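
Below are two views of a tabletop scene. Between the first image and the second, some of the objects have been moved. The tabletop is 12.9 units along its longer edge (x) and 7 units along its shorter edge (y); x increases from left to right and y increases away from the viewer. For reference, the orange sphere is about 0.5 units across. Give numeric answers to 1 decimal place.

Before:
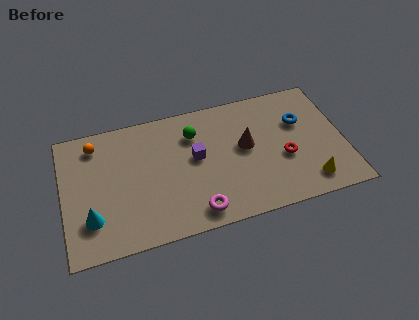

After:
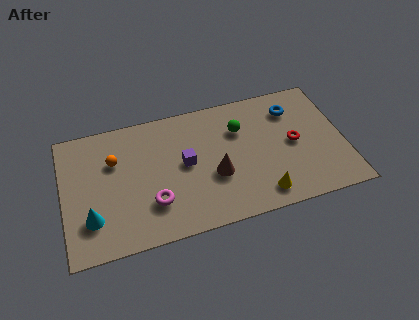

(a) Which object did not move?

the cyan cone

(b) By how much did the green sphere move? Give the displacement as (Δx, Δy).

(2.1, -0.3)

The green sphere started near (6.1, 5.2) and ended near (8.2, 4.9).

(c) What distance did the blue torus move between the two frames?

0.9

The blue torus moved from about (11.0, 4.6) to (10.7, 5.4), a distance of √(0.3² + 0.8²) ≈ 0.9.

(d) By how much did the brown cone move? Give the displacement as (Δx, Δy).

(-1.5, -1.2)

From the two frames, the brown cone sits at roughly (8.4, 3.9) before and (6.9, 2.7) after.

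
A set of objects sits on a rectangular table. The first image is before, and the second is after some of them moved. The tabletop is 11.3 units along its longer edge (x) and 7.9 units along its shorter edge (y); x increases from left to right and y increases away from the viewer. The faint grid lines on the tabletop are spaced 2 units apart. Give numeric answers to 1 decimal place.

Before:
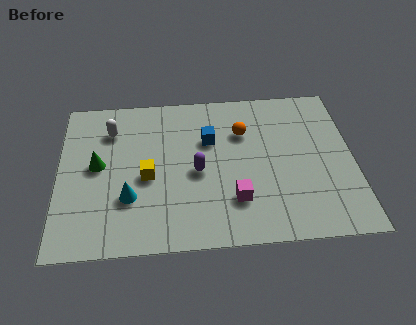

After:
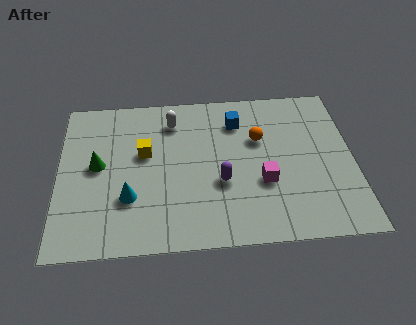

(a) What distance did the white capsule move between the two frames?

2.4

The white capsule moved from about (2.0, 6.0) to (4.4, 6.3), a distance of √(2.4² + 0.3²) ≈ 2.4.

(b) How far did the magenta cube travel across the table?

1.4

The magenta cube was near (6.7, 2.1) before and (7.8, 2.9) after, so it travelled √(1.1² + 0.8²) ≈ 1.4 units.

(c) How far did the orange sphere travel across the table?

0.7

The orange sphere moved from about (7.1, 5.5) to (7.7, 5.1), a distance of √(0.6² + 0.4²) ≈ 0.7.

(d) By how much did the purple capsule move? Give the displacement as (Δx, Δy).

(0.9, -0.6)

The purple capsule started near (5.3, 3.6) and ended near (6.2, 3.0).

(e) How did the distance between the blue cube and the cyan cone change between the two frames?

+1.4

They were about 4.1 units apart before and 5.5 after — 1.4 units further apart.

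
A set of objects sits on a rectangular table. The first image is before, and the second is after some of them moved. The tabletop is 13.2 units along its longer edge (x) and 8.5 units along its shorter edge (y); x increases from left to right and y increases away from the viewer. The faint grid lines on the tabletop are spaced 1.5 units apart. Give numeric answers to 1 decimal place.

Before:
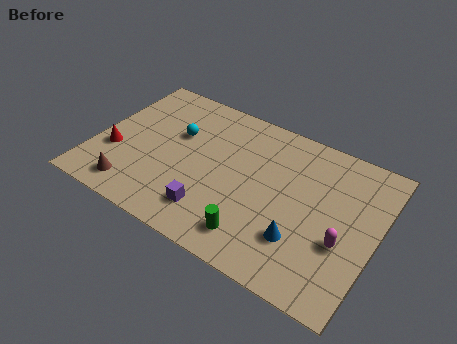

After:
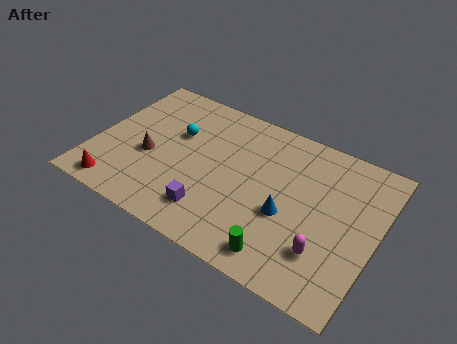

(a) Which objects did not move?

the purple cube and the cyan sphere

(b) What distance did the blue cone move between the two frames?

1.3

The blue cone moved from about (10.0, 2.4) to (9.2, 3.4), a distance of √(0.8² + 1.0²) ≈ 1.3.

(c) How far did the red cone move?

2.1

The red cone was near (1.0, 3.0) before and (1.5, 1.0) after, so it travelled √(0.5² + 2.0²) ≈ 2.1 units.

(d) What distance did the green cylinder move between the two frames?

1.3

The green cylinder moved from about (8.0, 1.5) to (9.3, 1.2), a distance of √(1.3² + 0.3²) ≈ 1.3.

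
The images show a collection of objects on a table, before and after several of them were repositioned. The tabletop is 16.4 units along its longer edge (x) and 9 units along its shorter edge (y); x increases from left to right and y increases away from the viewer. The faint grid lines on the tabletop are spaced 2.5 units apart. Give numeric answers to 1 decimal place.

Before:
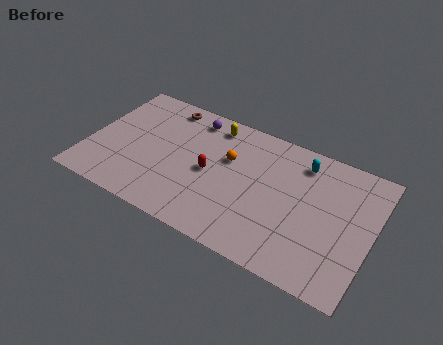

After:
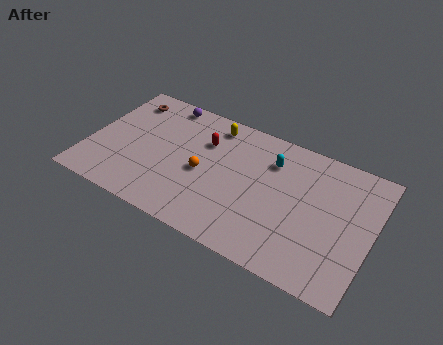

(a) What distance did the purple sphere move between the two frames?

1.8

The purple sphere was near (5.6, 7.7) before and (3.8, 8.1) after, so it travelled √(1.8² + 0.4²) ≈ 1.8 units.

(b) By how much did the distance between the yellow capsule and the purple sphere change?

+1.8

They were about 1.2 units apart before and 3.0 after — 1.8 units further apart.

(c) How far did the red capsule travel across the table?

2.1

The red capsule moved from about (7.1, 4.3) to (6.5, 6.3), a distance of √(0.6² + 2.0²) ≈ 2.1.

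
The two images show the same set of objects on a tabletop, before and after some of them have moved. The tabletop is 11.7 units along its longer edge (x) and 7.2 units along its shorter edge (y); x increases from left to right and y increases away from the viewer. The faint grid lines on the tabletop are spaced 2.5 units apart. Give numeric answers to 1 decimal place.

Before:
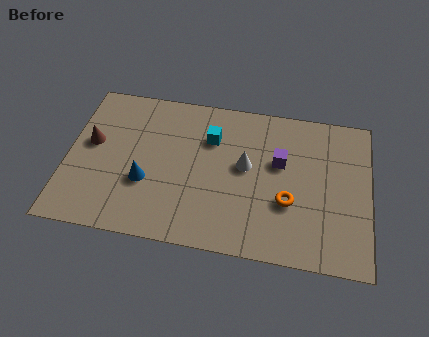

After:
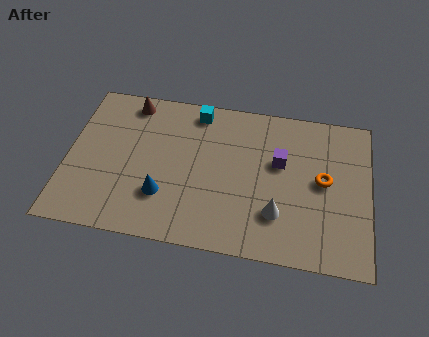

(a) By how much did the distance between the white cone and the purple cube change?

+1.0

They were about 1.4 units apart before and 2.4 after — 1.0 units further apart.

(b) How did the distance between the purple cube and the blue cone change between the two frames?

-0.4

Before: roughly 5.4 units apart; after: 5.0. That's 0.4 units closer together.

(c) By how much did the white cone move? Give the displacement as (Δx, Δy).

(1.3, -2.0)

The white cone was at about (6.9, 4.0) and moved to about (8.2, 2.0).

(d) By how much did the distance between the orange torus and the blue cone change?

+0.8

The distance was about 5.5 in the first image and 6.3 in the second, so they moved 0.8 units further apart.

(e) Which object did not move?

the purple cube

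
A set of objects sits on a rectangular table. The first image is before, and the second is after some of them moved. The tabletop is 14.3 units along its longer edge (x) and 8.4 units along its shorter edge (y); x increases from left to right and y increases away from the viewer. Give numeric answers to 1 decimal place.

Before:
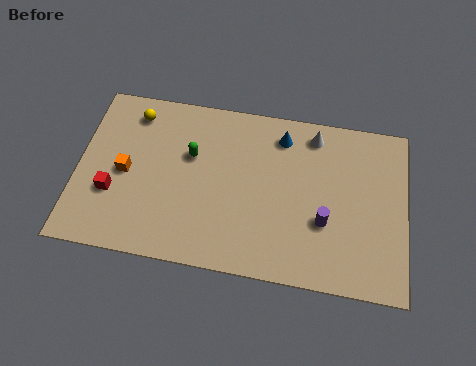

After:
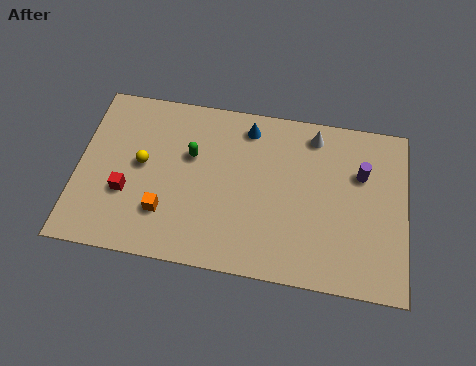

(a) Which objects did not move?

the white cone and the green capsule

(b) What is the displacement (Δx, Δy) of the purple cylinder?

(1.5, 2.6)

The purple cylinder was at about (10.8, 3.0) and moved to about (12.3, 5.6).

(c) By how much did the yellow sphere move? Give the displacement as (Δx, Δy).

(0.5, -2.5)

The yellow sphere started near (2.3, 7.0) and ended near (2.8, 4.5).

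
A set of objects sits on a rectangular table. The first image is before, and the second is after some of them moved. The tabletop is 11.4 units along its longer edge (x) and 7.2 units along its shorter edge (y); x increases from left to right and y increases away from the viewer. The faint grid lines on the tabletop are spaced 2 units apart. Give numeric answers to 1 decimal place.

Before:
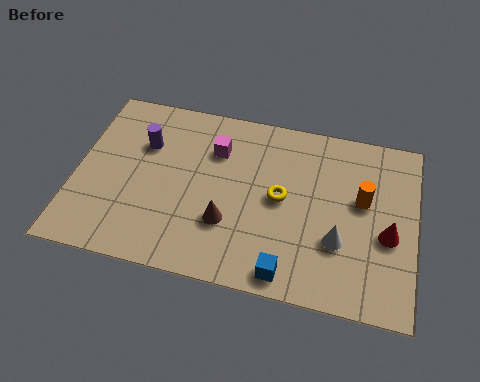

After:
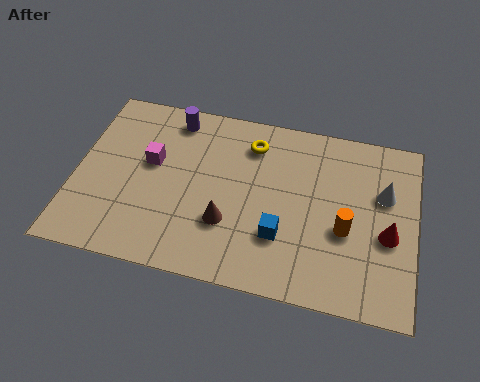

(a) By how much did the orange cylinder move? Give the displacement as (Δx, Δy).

(-0.5, -1.3)

The orange cylinder started near (9.6, 4.2) and ended near (9.1, 2.9).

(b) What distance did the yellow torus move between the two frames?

2.3

From (6.9, 3.7) to (5.8, 5.7), the yellow torus covered √(1.1² + 2.0²) ≈ 2.3 units.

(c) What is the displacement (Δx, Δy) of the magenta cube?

(-2.1, -1.0)

The magenta cube was at about (4.6, 5.2) and moved to about (2.5, 4.2).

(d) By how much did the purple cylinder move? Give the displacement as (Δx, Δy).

(0.9, 1.3)

From the two frames, the purple cylinder sits at roughly (2.2, 4.9) before and (3.1, 6.2) after.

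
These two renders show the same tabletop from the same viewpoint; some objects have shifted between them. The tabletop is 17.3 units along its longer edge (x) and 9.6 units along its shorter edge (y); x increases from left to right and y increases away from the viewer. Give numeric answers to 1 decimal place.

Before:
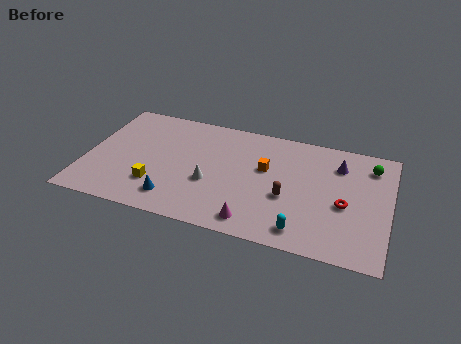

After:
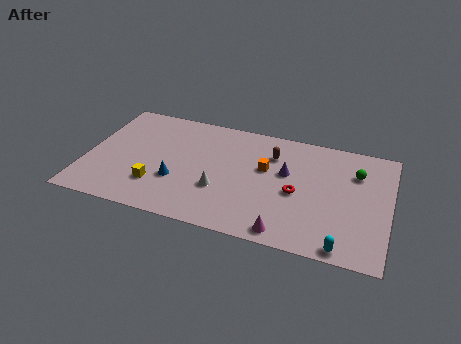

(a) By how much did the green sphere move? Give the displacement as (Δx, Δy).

(-0.8, -0.8)

The green sphere started near (16.1, 7.7) and ended near (15.3, 6.9).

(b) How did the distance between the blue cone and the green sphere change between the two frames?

-1.7

The distance was about 12.3 in the first image and 10.6 in the second, so they moved 1.7 units closer together.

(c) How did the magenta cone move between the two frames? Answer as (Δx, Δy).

(1.8, -0.3)

From the two frames, the magenta cone sits at roughly (9.9, 1.3) before and (11.7, 1.0) after.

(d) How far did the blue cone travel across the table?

1.5

The blue cone was near (5.3, 1.8) before and (5.3, 3.3) after, so it travelled √(0.0² + 1.5²) ≈ 1.5 units.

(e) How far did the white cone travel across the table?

0.7

From (7.2, 3.7) to (7.8, 3.3), the white cone covered √(0.6² + 0.4²) ≈ 0.7 units.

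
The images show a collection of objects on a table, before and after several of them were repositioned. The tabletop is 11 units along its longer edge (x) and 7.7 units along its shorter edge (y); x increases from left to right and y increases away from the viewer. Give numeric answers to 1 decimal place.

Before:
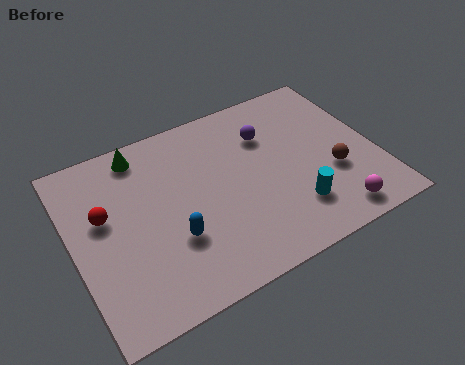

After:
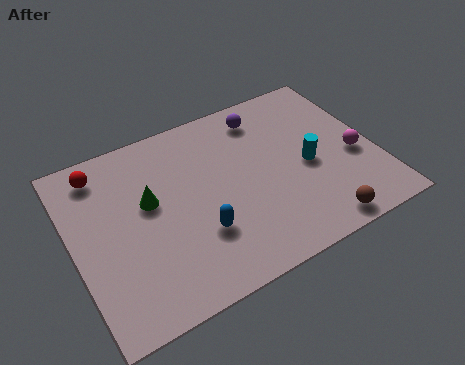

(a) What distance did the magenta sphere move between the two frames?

2.5

From (9.0, 1.0) to (10.2, 3.2), the magenta sphere covered √(1.2² + 2.2²) ≈ 2.5 units.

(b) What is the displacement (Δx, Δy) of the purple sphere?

(0.0, 0.9)

The purple sphere started near (7.3, 5.5) and ended near (7.3, 6.4).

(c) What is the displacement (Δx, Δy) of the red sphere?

(0.1, 1.9)

From the two frames, the red sphere sits at roughly (1.2, 4.6) before and (1.3, 6.5) after.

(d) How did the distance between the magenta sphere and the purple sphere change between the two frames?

-0.5

The distance was about 4.8 in the first image and 4.3 in the second, so they moved 0.5 units closer together.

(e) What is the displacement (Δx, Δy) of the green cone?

(0.0, -2.2)

From the two frames, the green cone sits at roughly (2.8, 6.7) before and (2.8, 4.5) after.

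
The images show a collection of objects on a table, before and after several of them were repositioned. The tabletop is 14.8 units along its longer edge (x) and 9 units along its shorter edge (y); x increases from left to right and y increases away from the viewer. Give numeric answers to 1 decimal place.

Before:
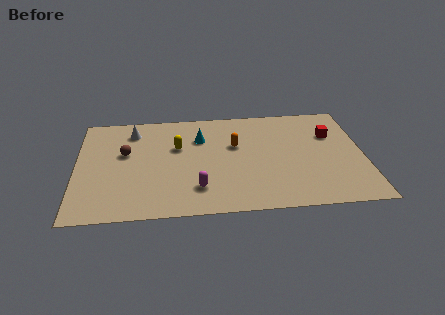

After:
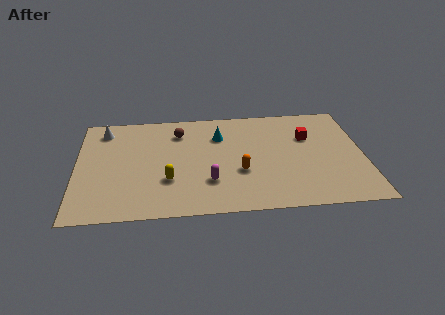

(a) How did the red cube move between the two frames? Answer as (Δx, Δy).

(-1.2, -0.1)

The red cube started near (13.2, 6.1) and ended near (12.0, 6.0).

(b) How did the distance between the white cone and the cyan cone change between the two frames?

+2.5

Before: roughly 3.6 units apart; after: 6.1. That's 2.5 units further apart.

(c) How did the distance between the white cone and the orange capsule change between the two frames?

+2.6

Before: roughly 5.6 units apart; after: 8.2. That's 2.6 units further apart.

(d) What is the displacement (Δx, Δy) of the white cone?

(-1.5, 0.2)

The white cone was at about (2.9, 7.3) and moved to about (1.4, 7.5).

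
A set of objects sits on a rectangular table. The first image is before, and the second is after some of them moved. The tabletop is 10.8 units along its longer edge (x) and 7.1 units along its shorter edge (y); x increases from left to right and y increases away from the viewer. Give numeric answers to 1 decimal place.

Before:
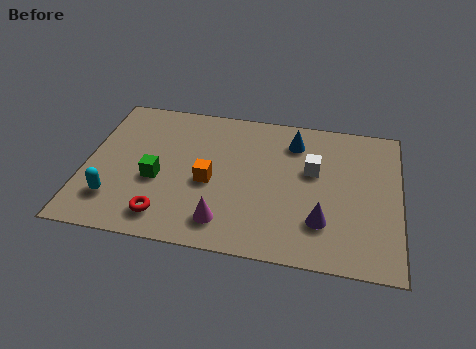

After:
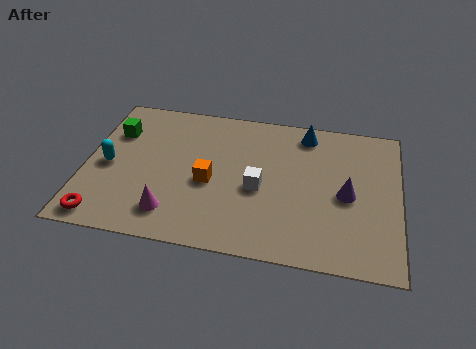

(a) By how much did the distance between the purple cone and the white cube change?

+0.6

They were about 2.4 units apart before and 3.0 after — 0.6 units further apart.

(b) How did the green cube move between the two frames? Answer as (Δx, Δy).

(-1.6, 2.1)

The green cube was at about (2.5, 2.9) and moved to about (0.9, 5.0).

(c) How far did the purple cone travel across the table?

1.6

The purple cone was near (8.2, 1.9) before and (9.0, 3.3) after, so it travelled √(0.8² + 1.4²) ≈ 1.6 units.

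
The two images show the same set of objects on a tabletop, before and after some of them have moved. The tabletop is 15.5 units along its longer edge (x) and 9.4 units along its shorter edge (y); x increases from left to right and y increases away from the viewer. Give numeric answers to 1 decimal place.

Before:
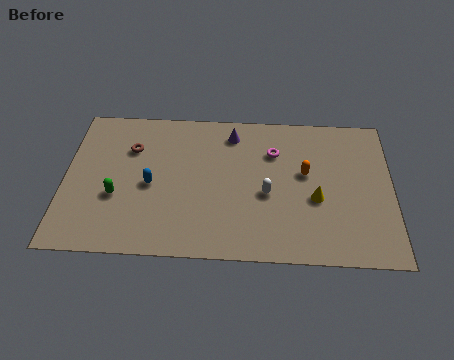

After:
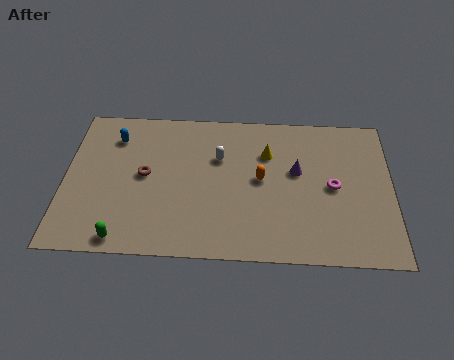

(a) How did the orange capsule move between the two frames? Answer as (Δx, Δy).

(-2.1, -0.5)

From the two frames, the orange capsule sits at roughly (11.4, 5.4) before and (9.3, 4.9) after.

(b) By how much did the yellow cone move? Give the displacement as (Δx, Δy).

(-2.3, 2.8)

The yellow cone was at about (11.9, 3.8) and moved to about (9.6, 6.6).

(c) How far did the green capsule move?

2.6

From (2.5, 3.5) to (2.9, 0.9), the green capsule covered √(0.4² + 2.6²) ≈ 2.6 units.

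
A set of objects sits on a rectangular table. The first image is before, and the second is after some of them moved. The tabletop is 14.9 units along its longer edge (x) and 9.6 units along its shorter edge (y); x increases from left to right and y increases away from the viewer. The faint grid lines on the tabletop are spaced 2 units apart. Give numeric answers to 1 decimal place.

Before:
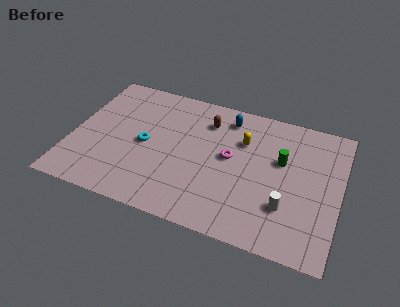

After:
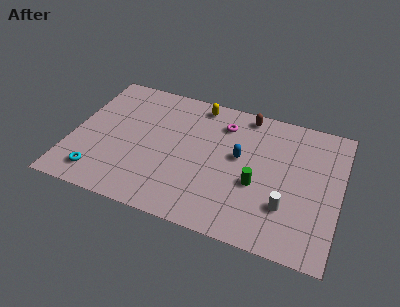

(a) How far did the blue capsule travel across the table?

2.8

The blue capsule was near (8.4, 8.0) before and (9.3, 5.4) after, so it travelled √(0.9² + 2.6²) ≈ 2.8 units.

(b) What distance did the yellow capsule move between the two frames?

3.3

From (9.4, 6.6) to (6.7, 8.5), the yellow capsule covered √(2.7² + 1.9²) ≈ 3.3 units.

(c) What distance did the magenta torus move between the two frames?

2.4

The magenta torus was near (8.8, 5.2) before and (8.2, 7.5) after, so it travelled √(0.6² + 2.3²) ≈ 2.4 units.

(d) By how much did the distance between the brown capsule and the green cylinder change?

+0.3

The distance was about 4.6 in the first image and 4.9 in the second, so they moved 0.3 units further apart.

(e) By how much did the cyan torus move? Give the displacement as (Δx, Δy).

(-2.3, -3.0)

The cyan torus was at about (4.1, 4.6) and moved to about (1.8, 1.6).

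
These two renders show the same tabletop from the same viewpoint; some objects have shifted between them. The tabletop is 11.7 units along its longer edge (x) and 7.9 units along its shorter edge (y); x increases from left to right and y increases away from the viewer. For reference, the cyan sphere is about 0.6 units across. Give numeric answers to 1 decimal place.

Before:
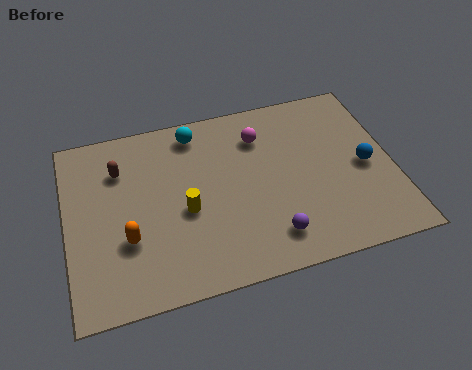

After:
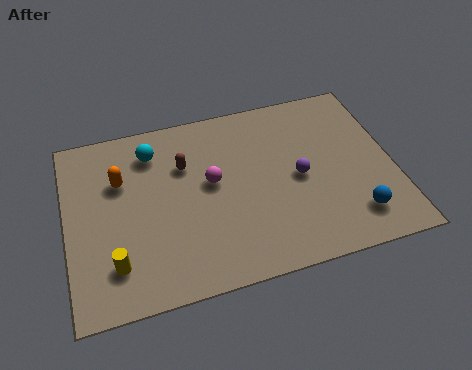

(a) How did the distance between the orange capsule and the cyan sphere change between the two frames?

-3.3

They were about 4.9 units apart before and 1.6 after — 3.3 units closer together.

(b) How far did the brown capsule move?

2.3

From (2.0, 5.8) to (4.3, 5.4), the brown capsule covered √(2.3² + 0.4²) ≈ 2.3 units.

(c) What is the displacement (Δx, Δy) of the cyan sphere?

(-1.6, -0.5)

The cyan sphere started near (4.8, 6.8) and ended near (3.2, 6.3).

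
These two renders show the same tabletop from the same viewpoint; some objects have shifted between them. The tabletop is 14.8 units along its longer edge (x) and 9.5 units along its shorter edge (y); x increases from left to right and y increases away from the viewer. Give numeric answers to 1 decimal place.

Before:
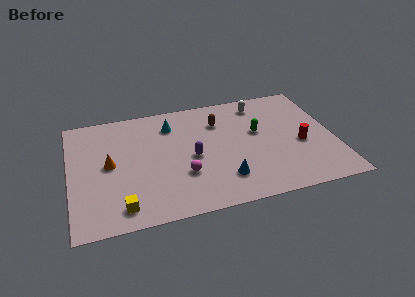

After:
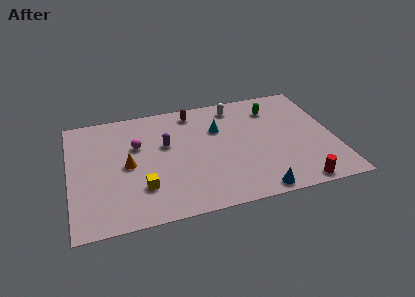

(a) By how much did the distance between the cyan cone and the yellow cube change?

-0.9

Before: roughly 6.8 units apart; after: 5.9. That's 0.9 units closer together.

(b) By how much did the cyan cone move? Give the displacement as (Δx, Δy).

(2.6, -1.0)

From the two frames, the cyan cone sits at roughly (5.8, 7.4) before and (8.4, 6.4) after.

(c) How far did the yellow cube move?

1.7

The yellow cube was near (2.7, 1.4) before and (3.9, 2.6) after, so it travelled √(1.2² + 1.2²) ≈ 1.7 units.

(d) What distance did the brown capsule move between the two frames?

1.8

The brown capsule moved from about (8.5, 7.0) to (7.1, 8.2), a distance of √(1.4² + 1.2²) ≈ 1.8.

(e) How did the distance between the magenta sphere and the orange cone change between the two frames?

-2.8

The distance was about 4.4 in the first image and 1.6 in the second, so they moved 2.8 units closer together.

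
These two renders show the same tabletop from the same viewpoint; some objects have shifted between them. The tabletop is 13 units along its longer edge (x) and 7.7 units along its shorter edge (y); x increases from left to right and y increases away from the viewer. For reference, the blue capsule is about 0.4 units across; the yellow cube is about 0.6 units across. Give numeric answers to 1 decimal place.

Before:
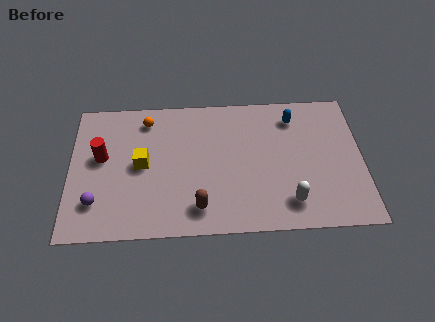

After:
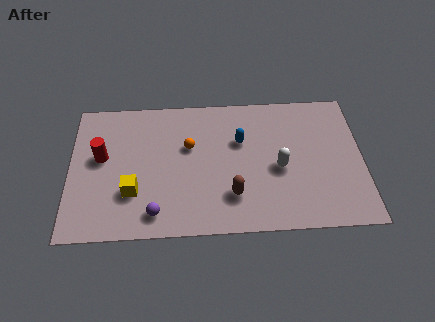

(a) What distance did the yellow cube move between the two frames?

1.6

The yellow cube moved from about (3.2, 3.9) to (2.8, 2.4), a distance of √(0.4² + 1.5²) ≈ 1.6.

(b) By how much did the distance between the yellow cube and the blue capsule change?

-1.7

Before: roughly 7.2 units apart; after: 5.5. That's 1.7 units closer together.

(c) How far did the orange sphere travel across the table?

2.5

The orange sphere was near (3.4, 6.4) before and (5.3, 4.8) after, so it travelled √(1.9² + 1.6²) ≈ 2.5 units.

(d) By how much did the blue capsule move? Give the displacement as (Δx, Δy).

(-2.4, -1.2)

The blue capsule was at about (10.0, 6.2) and moved to about (7.6, 5.0).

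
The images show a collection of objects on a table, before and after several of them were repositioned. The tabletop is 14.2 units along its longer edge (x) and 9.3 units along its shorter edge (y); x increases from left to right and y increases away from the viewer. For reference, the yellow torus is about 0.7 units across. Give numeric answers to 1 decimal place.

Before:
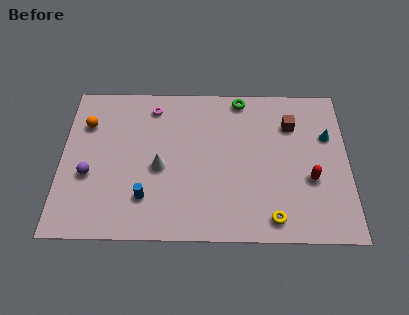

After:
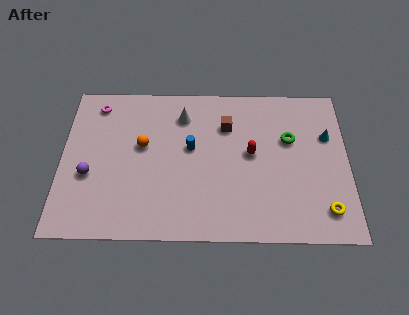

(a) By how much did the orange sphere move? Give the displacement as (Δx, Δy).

(2.8, -1.3)

From the two frames, the orange sphere sits at roughly (1.2, 6.7) before and (4.0, 5.4) after.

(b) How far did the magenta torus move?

2.8

From (4.5, 7.8) to (1.7, 7.9), the magenta torus covered √(2.8² + 0.1²) ≈ 2.8 units.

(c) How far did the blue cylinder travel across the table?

3.7

The blue cylinder moved from about (4.2, 2.3) to (6.4, 5.3), a distance of √(2.2² + 3.0²) ≈ 3.7.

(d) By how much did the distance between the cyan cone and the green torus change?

-3.0

Before: roughly 4.9 units apart; after: 1.9. That's 3.0 units closer together.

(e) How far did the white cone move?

3.4

The white cone was near (4.9, 4.1) before and (6.0, 7.3) after, so it travelled √(1.1² + 3.2²) ≈ 3.4 units.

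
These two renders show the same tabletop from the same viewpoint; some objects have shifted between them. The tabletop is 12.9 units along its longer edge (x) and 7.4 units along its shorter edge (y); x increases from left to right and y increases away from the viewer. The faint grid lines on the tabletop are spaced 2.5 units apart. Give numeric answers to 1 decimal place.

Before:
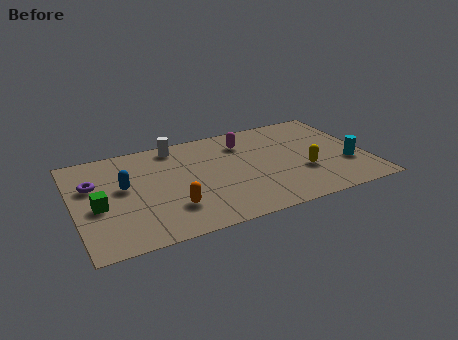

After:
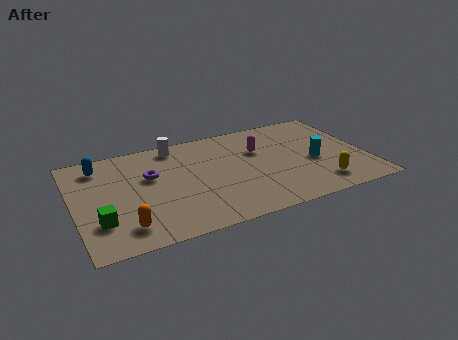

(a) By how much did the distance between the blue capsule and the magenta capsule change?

+1.4

They were about 5.7 units apart before and 7.1 after — 1.4 units further apart.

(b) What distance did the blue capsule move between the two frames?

2.1

From (2.2, 4.2) to (1.3, 6.1), the blue capsule covered √(0.9² + 1.9²) ≈ 2.1 units.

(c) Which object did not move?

the white cylinder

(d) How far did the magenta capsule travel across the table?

1.0

From (7.7, 5.7) to (8.3, 4.9), the magenta capsule covered √(0.6² + 0.8²) ≈ 1.0 units.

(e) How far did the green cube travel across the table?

1.1

From (1.0, 3.2) to (1.0, 2.1), the green cube covered √(0.0² + 1.1²) ≈ 1.1 units.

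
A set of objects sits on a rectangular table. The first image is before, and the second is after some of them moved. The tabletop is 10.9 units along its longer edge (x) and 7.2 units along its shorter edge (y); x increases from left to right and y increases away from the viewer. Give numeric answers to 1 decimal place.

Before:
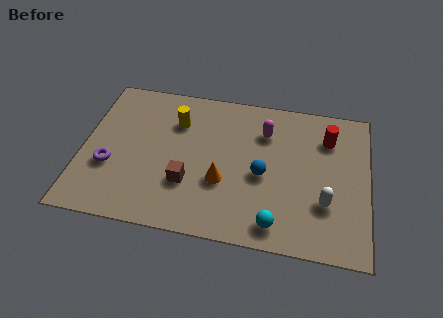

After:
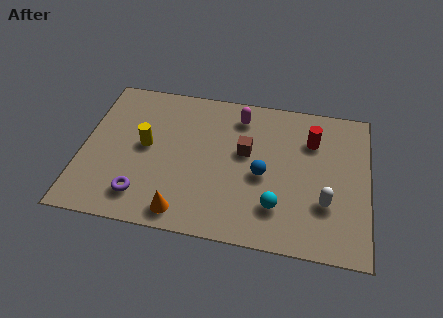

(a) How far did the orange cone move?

2.2

The orange cone moved from about (5.4, 2.6) to (4.0, 0.9), a distance of √(1.4² + 1.7²) ≈ 2.2.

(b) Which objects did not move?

the white capsule and the blue sphere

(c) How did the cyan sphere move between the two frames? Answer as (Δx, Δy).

(0.0, 0.8)

From the two frames, the cyan sphere sits at roughly (7.5, 1.0) before and (7.5, 1.8) after.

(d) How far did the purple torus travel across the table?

1.8

The purple torus moved from about (1.1, 2.6) to (2.4, 1.4), a distance of √(1.3² + 1.2²) ≈ 1.8.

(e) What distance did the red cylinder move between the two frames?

0.6

The red cylinder was near (9.3, 5.4) before and (8.7, 5.2) after, so it travelled √(0.6² + 0.2²) ≈ 0.6 units.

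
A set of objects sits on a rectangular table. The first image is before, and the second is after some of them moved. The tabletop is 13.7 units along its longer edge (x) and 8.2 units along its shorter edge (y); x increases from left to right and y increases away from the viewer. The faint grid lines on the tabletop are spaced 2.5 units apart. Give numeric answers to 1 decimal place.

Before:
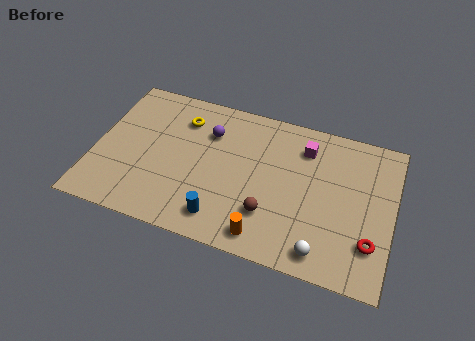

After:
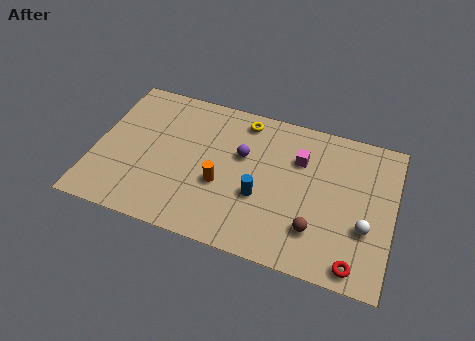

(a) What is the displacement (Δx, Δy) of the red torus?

(-0.6, -1.3)

The red torus was at about (12.8, 2.2) and moved to about (12.2, 0.9).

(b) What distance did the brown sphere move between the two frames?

2.1

From (8.2, 2.3) to (10.3, 2.1), the brown sphere covered √(2.1² + 0.2²) ≈ 2.1 units.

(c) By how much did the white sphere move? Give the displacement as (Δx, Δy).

(1.8, 1.8)

From the two frames, the white sphere sits at roughly (10.7, 1.1) before and (12.5, 2.9) after.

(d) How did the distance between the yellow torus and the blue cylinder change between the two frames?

-1.3

They were about 5.4 units apart before and 4.1 after — 1.3 units closer together.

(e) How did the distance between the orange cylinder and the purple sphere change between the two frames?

-3.6

The distance was about 5.7 in the first image and 2.1 in the second, so they moved 3.6 units closer together.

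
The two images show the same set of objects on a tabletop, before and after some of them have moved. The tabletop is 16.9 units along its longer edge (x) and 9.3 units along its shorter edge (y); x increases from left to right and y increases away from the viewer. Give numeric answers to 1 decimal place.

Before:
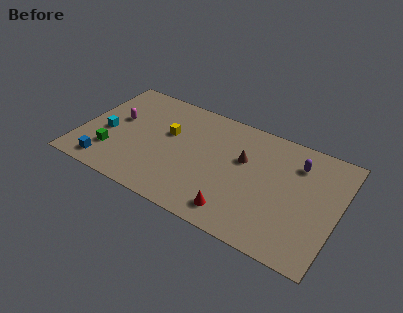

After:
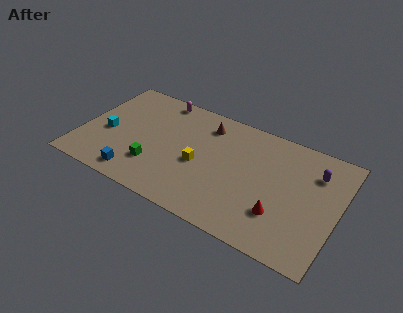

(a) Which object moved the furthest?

the magenta capsule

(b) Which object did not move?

the cyan cube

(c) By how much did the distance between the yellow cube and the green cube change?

-1.4

The distance was about 4.6 in the first image and 3.2 in the second, so they moved 1.4 units closer together.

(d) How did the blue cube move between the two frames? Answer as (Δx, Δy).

(2.0, 0.0)

The blue cube started near (2.1, 1.3) and ended near (4.1, 1.3).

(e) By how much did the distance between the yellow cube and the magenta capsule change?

+2.0

They were about 3.4 units apart before and 5.4 after — 2.0 units further apart.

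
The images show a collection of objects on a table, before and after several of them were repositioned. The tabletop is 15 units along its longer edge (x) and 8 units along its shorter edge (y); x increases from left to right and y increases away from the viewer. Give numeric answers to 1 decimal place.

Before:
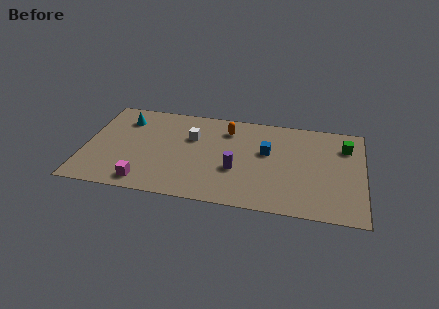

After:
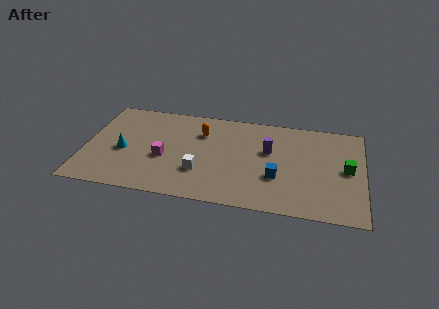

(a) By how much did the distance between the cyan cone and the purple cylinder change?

+0.9

Before: roughly 7.0 units apart; after: 7.9. That's 0.9 units further apart.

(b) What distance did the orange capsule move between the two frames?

1.5

The orange capsule was near (7.6, 6.3) before and (6.2, 5.8) after, so it travelled √(1.4² + 0.5²) ≈ 1.5 units.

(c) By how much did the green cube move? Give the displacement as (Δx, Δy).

(0.1, -1.9)

From the two frames, the green cube sits at roughly (14.0, 6.0) before and (14.1, 4.1) after.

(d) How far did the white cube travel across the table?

2.9

The white cube moved from about (5.7, 5.3) to (6.3, 2.5), a distance of √(0.6² + 2.8²) ≈ 2.9.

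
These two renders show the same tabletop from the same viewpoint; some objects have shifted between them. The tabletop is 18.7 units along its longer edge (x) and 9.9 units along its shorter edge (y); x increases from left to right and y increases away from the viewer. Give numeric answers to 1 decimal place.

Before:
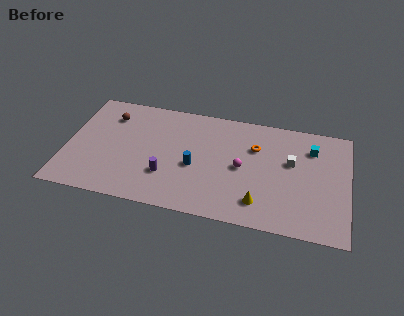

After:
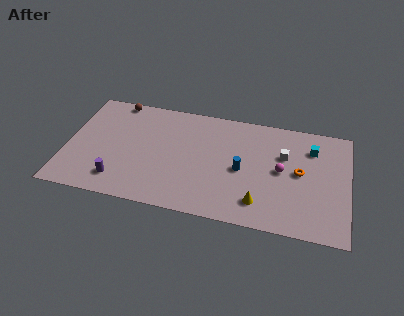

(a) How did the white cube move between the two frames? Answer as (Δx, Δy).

(-0.5, 0.5)

From the two frames, the white cube sits at roughly (14.9, 6.0) before and (14.4, 6.5) after.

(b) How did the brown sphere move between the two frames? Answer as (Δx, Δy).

(0.3, 1.5)

The brown sphere was at about (2.7, 7.6) and moved to about (3.0, 9.1).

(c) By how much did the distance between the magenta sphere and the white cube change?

-2.0

Before: roughly 3.4 units apart; after: 1.4. That's 2.0 units closer together.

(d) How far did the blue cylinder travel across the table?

3.1

The blue cylinder moved from about (8.6, 4.2) to (11.7, 4.6), a distance of √(3.1² + 0.4²) ≈ 3.1.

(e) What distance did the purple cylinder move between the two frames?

3.3

The purple cylinder moved from about (6.8, 3.0) to (3.7, 1.9), a distance of √(3.1² + 1.1²) ≈ 3.3.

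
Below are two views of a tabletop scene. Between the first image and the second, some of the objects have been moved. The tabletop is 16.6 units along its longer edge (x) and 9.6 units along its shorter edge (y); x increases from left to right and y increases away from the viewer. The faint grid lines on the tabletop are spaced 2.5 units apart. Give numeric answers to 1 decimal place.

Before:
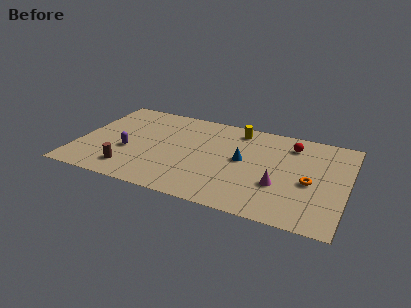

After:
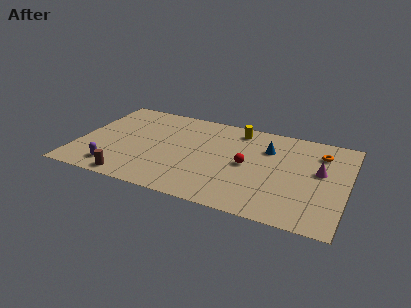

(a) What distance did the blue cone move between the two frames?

2.2

The blue cone was near (10.2, 5.1) before and (11.6, 6.8) after, so it travelled √(1.4² + 1.7²) ≈ 2.2 units.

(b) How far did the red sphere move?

3.9

From (13.0, 7.7) to (10.5, 4.7), the red sphere covered √(2.5² + 3.0²) ≈ 3.9 units.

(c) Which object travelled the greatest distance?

the red sphere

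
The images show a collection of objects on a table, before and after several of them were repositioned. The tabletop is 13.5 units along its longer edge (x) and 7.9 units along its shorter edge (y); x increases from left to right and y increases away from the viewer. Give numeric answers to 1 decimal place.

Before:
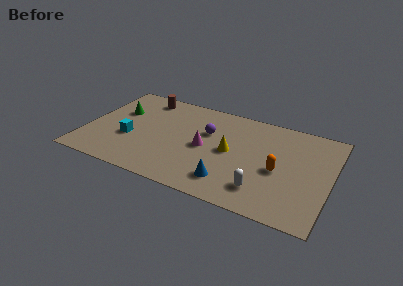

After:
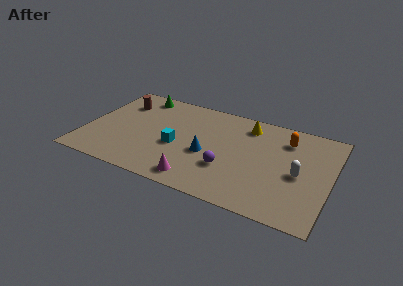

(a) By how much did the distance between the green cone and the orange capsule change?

-0.8

Before: roughly 9.2 units apart; after: 8.4. That's 0.8 units closer together.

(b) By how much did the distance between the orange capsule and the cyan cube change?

-1.8

They were about 8.2 units apart before and 6.4 after — 1.8 units closer together.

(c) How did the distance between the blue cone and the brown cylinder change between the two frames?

-1.7

Before: roughly 7.5 units apart; after: 5.8. That's 1.7 units closer together.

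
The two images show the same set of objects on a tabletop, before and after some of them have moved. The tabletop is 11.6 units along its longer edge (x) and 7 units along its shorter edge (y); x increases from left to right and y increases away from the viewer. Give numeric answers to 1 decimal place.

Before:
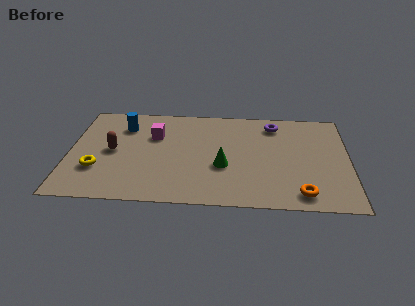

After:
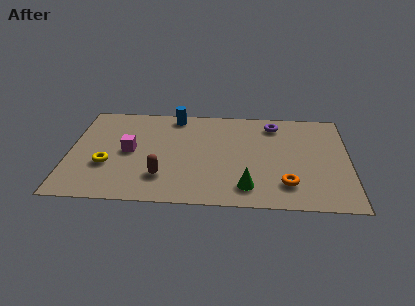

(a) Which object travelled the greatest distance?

the brown capsule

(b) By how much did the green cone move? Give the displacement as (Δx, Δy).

(1.0, -1.4)

The green cone started near (6.4, 2.7) and ended near (7.4, 1.3).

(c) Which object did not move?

the purple torus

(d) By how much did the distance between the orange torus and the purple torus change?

-0.7

Before: roughly 4.9 units apart; after: 4.2. That's 0.7 units closer together.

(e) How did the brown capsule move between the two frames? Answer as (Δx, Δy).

(2.1, -1.7)

The brown capsule was at about (1.8, 3.5) and moved to about (3.9, 1.8).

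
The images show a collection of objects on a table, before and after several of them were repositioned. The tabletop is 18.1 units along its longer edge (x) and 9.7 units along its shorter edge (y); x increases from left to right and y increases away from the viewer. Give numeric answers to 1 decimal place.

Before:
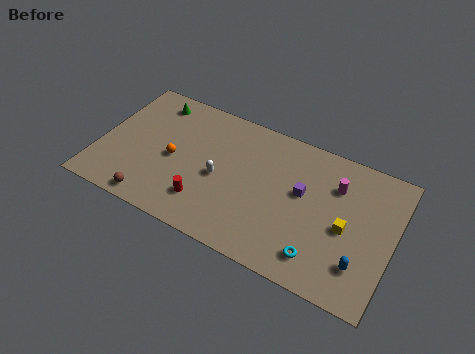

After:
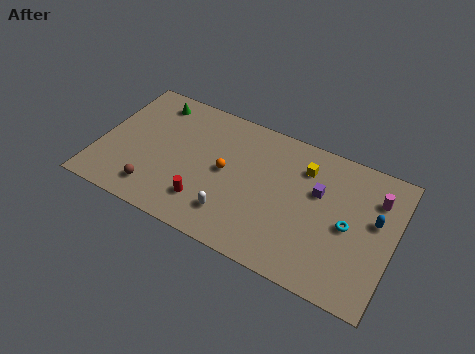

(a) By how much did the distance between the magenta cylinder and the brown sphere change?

+1.9

The distance was about 12.2 in the first image and 14.1 in the second, so they moved 1.9 units further apart.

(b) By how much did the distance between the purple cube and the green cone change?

+0.8

They were about 10.0 units apart before and 10.8 after — 0.8 units further apart.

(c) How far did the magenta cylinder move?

2.4

The magenta cylinder moved from about (14.4, 7.0) to (16.8, 7.2), a distance of √(2.4² + 0.2²) ≈ 2.4.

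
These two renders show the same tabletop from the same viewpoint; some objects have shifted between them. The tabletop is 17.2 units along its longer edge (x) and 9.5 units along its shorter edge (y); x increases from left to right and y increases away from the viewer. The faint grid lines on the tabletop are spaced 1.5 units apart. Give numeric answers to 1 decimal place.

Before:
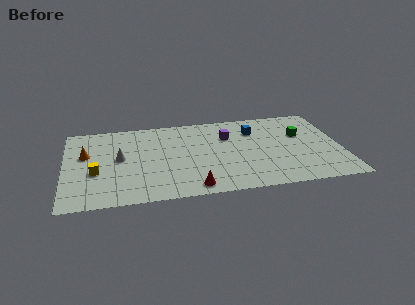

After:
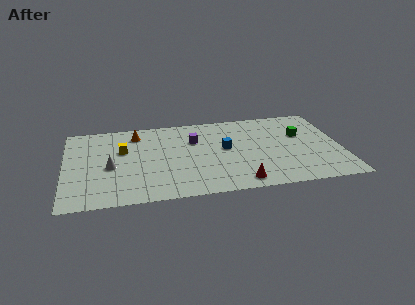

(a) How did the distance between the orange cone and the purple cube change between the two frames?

-5.1

Before: roughly 8.9 units apart; after: 3.8. That's 5.1 units closer together.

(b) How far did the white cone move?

1.1

The white cone was near (3.4, 5.1) before and (2.8, 4.2) after, so it travelled √(0.6² + 0.9²) ≈ 1.1 units.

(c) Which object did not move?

the green cube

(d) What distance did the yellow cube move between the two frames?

2.9

The yellow cube was near (1.9, 3.7) before and (3.6, 6.0) after, so it travelled √(1.7² + 2.3²) ≈ 2.9 units.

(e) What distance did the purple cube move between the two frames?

2.1

The purple cube moved from about (10.2, 6.6) to (8.1, 6.5), a distance of √(2.1² + 0.1²) ≈ 2.1.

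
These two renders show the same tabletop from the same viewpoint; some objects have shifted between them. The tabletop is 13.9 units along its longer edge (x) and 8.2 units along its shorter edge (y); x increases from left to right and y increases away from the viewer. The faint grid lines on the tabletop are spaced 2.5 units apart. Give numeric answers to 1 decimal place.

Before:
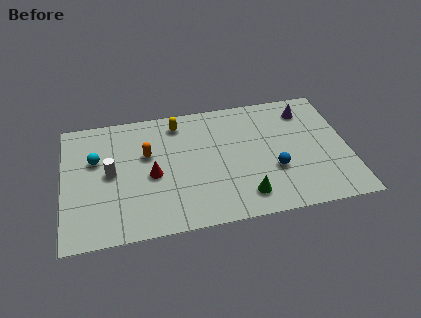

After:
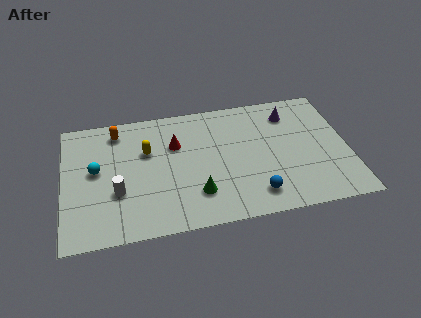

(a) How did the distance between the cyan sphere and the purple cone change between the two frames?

-0.7

They were about 10.5 units apart before and 9.8 after — 0.7 units closer together.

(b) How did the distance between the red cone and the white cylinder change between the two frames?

+1.8

They were about 2.1 units apart before and 3.9 after — 1.8 units further apart.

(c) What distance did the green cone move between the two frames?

2.4

From (8.7, 1.5) to (6.4, 2.1), the green cone covered √(2.3² + 0.6²) ≈ 2.4 units.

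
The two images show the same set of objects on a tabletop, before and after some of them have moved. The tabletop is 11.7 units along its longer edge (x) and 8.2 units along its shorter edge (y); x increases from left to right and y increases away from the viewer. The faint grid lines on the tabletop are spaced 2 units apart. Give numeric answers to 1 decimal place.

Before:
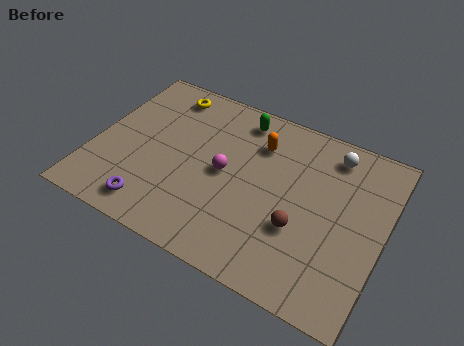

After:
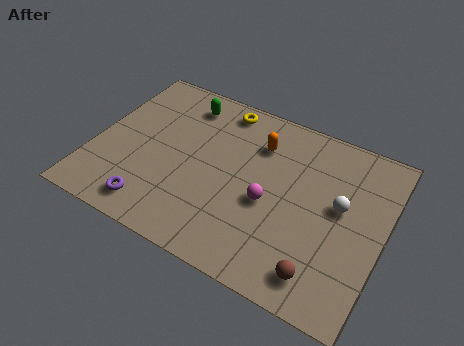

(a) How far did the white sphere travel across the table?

2.4

From (9.3, 6.9) to (9.9, 4.6), the white sphere covered √(0.6² + 2.3²) ≈ 2.4 units.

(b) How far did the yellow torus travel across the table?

2.3

From (2.4, 7.0) to (4.7, 7.2), the yellow torus covered √(2.3² + 0.2²) ≈ 2.3 units.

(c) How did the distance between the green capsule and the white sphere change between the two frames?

+3.3

Before: roughly 3.8 units apart; after: 7.1. That's 3.3 units further apart.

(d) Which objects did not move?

the purple torus and the orange capsule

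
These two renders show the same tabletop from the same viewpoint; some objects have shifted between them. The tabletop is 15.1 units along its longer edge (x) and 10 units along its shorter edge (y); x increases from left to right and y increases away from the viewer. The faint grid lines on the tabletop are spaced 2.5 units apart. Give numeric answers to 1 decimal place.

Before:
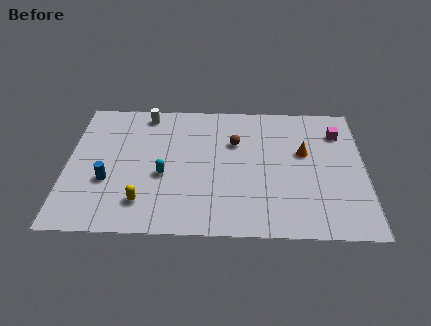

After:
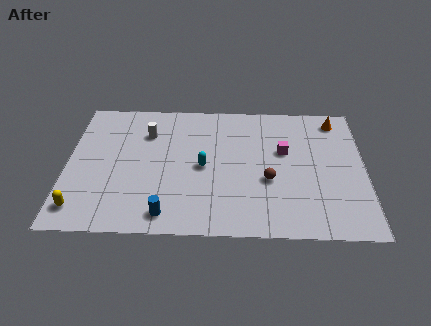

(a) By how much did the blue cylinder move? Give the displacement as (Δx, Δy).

(3.0, -2.3)

The blue cylinder was at about (2.1, 3.6) and moved to about (5.1, 1.3).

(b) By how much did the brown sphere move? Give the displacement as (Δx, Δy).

(1.7, -2.8)

The brown sphere was at about (8.5, 6.7) and moved to about (10.2, 3.9).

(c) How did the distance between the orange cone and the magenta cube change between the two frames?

+1.3

The distance was about 2.4 in the first image and 3.7 in the second, so they moved 1.3 units further apart.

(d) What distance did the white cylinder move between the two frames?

1.5

The white cylinder was near (3.9, 8.8) before and (4.0, 7.3) after, so it travelled √(0.1² + 1.5²) ≈ 1.5 units.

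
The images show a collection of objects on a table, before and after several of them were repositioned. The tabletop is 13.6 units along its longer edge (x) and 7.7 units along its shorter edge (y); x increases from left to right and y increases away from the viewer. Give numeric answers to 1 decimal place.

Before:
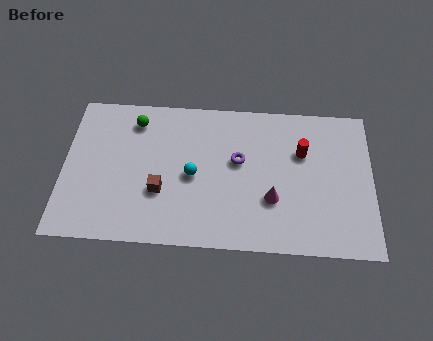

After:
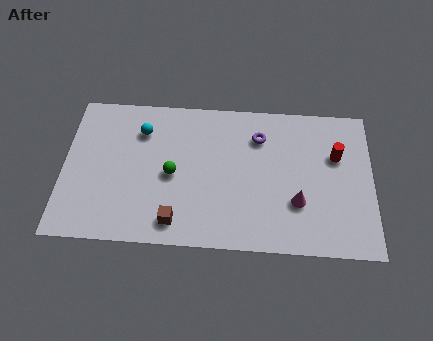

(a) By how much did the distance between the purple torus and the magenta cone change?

+1.3

Before: roughly 2.4 units apart; after: 3.7. That's 1.3 units further apart.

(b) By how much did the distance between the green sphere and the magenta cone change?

-1.5

Before: roughly 7.1 units apart; after: 5.6. That's 1.5 units closer together.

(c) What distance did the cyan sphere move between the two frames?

3.2

From (5.7, 3.6) to (3.4, 5.8), the cyan sphere covered √(2.3² + 2.2²) ≈ 3.2 units.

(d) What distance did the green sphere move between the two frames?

3.2

The green sphere was near (3.1, 6.3) before and (4.8, 3.6) after, so it travelled √(1.7² + 2.7²) ≈ 3.2 units.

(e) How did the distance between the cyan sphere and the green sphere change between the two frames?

-1.1

The distance was about 3.7 in the first image and 2.6 in the second, so they moved 1.1 units closer together.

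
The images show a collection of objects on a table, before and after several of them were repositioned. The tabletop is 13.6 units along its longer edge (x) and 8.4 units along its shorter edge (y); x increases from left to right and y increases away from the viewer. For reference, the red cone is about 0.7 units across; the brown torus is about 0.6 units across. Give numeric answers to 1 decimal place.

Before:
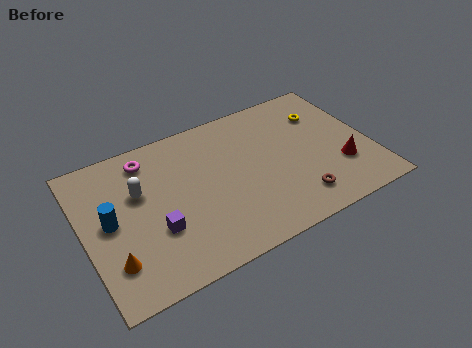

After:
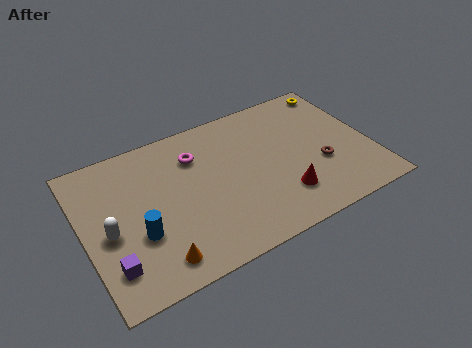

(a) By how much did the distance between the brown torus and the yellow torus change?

-0.3

The distance was about 4.9 in the first image and 4.6 in the second, so they moved 0.3 units closer together.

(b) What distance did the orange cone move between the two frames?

2.1

The orange cone was near (1.1, 2.1) before and (3.0, 1.3) after, so it travelled √(1.9² + 0.8²) ≈ 2.1 units.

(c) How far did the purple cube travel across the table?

2.4

From (3.2, 2.9) to (1.0, 1.9), the purple cube covered √(2.2² + 1.0²) ≈ 2.4 units.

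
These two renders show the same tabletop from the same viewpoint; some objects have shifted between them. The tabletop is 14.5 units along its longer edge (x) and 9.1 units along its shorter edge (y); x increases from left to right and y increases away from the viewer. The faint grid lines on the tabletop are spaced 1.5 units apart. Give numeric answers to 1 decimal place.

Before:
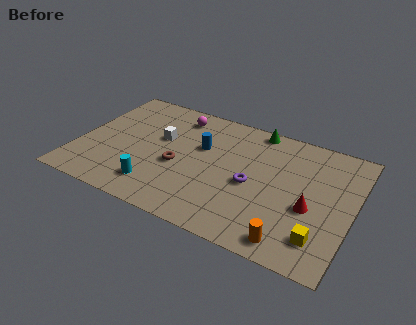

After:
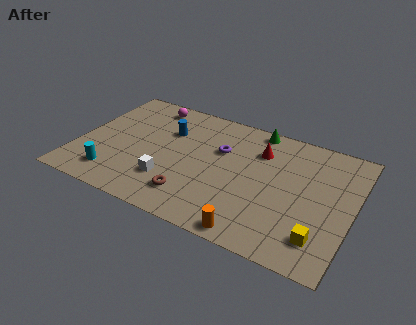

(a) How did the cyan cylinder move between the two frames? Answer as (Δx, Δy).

(-2.3, -0.1)

The cyan cylinder was at about (4.5, 1.8) and moved to about (2.2, 1.7).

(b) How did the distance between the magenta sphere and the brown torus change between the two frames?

+3.0

Before: roughly 3.8 units apart; after: 6.8. That's 3.0 units further apart.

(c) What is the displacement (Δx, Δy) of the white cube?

(0.9, -3.0)

From the two frames, the white cube sits at roughly (4.2, 5.5) before and (5.1, 2.5) after.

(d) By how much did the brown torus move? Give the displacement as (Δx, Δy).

(1.0, -1.9)

From the two frames, the brown torus sits at roughly (5.4, 3.8) before and (6.4, 1.9) after.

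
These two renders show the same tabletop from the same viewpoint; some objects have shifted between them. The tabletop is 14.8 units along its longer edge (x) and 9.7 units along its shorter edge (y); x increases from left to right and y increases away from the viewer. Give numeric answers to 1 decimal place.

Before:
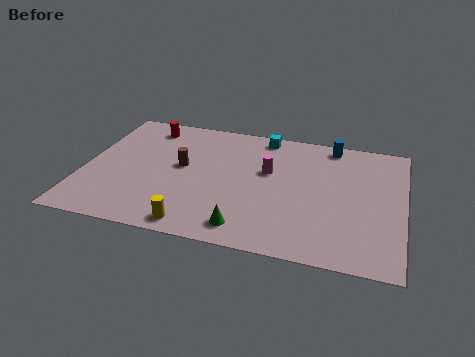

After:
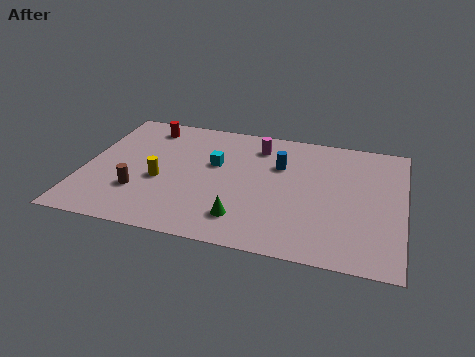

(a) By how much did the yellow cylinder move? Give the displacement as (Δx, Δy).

(-1.9, 3.0)

The yellow cylinder was at about (5.5, 1.0) and moved to about (3.6, 4.0).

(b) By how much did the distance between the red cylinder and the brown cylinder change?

+1.8

Before: roughly 3.5 units apart; after: 5.3. That's 1.8 units further apart.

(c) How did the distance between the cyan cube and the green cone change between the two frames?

-3.1

Before: roughly 7.3 units apart; after: 4.2. That's 3.1 units closer together.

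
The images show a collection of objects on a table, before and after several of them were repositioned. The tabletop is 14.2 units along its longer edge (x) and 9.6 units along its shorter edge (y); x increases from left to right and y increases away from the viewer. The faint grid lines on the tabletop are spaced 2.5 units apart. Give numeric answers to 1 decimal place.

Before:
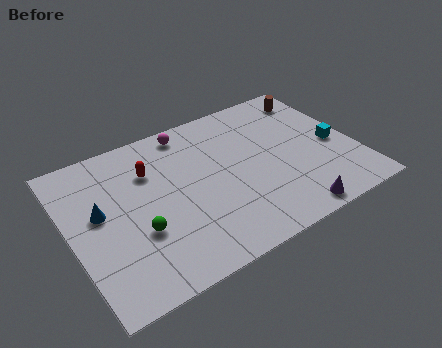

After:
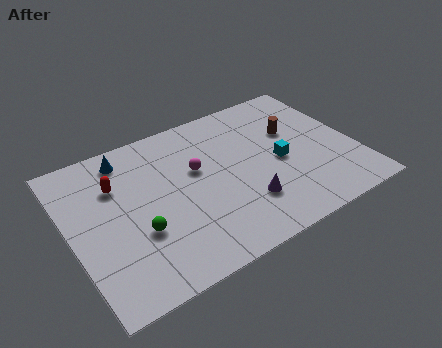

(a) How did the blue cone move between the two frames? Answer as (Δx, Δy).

(1.7, 2.8)

The blue cone started near (1.5, 5.4) and ended near (3.2, 8.2).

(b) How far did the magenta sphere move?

2.7

The magenta sphere was near (6.4, 8.5) before and (6.4, 5.8) after, so it travelled √(0.0² + 2.7²) ≈ 2.7 units.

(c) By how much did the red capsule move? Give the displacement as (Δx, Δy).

(-1.7, -0.1)

From the two frames, the red capsule sits at roughly (4.2, 6.8) before and (2.5, 6.7) after.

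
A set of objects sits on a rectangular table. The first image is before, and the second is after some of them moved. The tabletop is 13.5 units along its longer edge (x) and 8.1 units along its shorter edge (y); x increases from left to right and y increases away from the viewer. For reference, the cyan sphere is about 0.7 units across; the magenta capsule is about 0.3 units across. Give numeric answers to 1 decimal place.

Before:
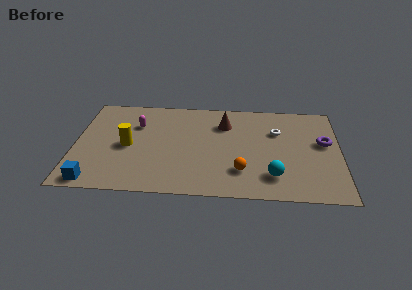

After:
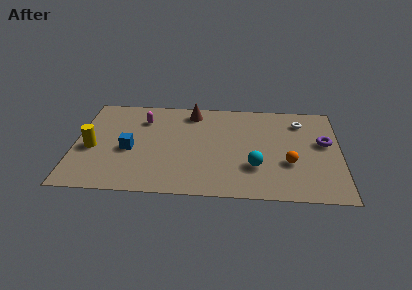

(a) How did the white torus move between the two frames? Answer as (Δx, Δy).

(1.2, 0.9)

From the two frames, the white torus sits at roughly (10.3, 5.5) before and (11.5, 6.4) after.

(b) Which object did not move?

the purple torus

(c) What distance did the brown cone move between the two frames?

1.9

The brown cone moved from about (7.6, 6.0) to (5.9, 6.9), a distance of √(1.7² + 0.9²) ≈ 1.9.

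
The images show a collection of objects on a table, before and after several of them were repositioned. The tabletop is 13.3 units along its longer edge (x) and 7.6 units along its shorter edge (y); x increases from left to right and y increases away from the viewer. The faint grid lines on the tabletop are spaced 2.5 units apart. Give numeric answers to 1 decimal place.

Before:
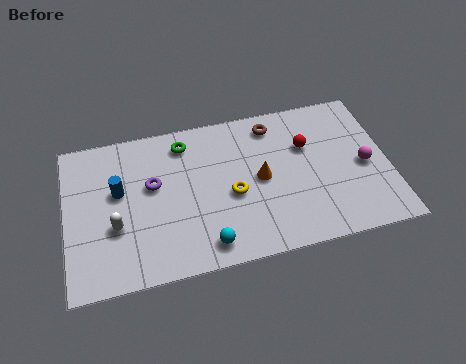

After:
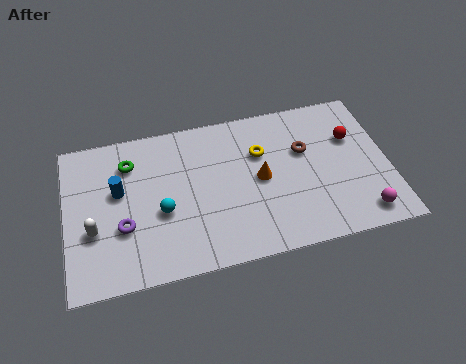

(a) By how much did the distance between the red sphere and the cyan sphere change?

+2.3

The distance was about 5.9 in the first image and 8.2 in the second, so they moved 2.3 units further apart.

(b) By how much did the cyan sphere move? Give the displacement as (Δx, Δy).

(-1.7, 2.0)

The cyan sphere was at about (5.6, 1.1) and moved to about (3.9, 3.1).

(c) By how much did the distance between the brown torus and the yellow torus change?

-1.8

The distance was about 3.6 in the first image and 1.8 in the second, so they moved 1.8 units closer together.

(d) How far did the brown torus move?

2.0

The brown torus was near (8.7, 6.4) before and (9.9, 4.8) after, so it travelled √(1.2² + 1.6²) ≈ 2.0 units.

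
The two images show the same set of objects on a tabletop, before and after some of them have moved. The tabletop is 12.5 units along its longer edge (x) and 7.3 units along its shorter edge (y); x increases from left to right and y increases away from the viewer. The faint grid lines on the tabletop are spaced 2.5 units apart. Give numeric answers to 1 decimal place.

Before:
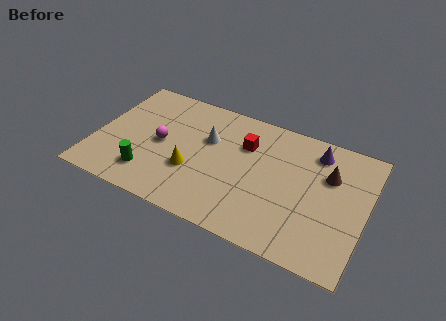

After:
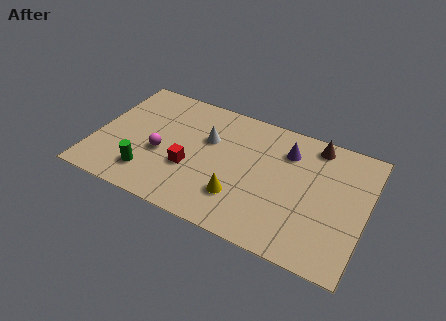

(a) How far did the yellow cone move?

2.4

The yellow cone moved from about (4.6, 2.6) to (6.9, 2.0), a distance of √(2.3² + 0.6²) ≈ 2.4.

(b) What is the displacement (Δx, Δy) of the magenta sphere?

(0.1, -0.6)

The magenta sphere was at about (3.0, 3.6) and moved to about (3.1, 3.0).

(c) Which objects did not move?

the green cylinder and the white cone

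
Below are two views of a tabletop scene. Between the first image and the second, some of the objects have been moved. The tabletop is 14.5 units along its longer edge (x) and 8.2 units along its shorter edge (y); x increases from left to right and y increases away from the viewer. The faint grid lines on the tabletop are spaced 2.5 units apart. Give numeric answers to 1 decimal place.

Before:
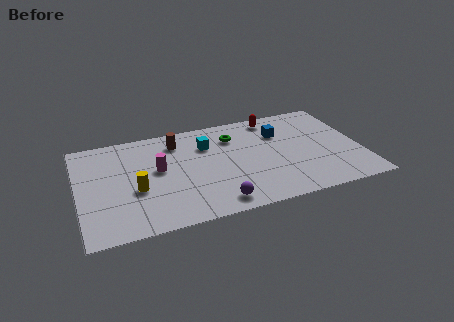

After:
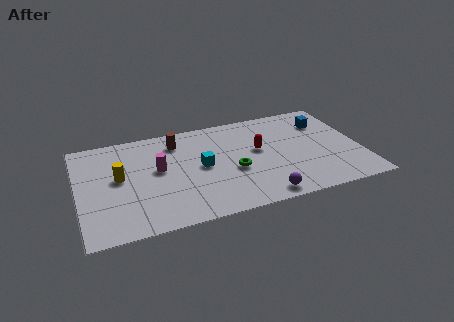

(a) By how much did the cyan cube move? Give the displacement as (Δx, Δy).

(-0.4, -1.7)

From the two frames, the cyan cube sits at roughly (6.7, 5.9) before and (6.3, 4.2) after.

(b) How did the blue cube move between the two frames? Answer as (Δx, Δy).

(2.4, 0.3)

The blue cube was at about (10.5, 5.8) and moved to about (12.9, 6.1).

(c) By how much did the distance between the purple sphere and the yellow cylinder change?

+3.4

Before: roughly 4.5 units apart; after: 7.9. That's 3.4 units further apart.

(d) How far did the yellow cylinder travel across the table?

1.4

The yellow cylinder was near (2.9, 3.3) before and (2.1, 4.5) after, so it travelled √(0.8² + 1.2²) ≈ 1.4 units.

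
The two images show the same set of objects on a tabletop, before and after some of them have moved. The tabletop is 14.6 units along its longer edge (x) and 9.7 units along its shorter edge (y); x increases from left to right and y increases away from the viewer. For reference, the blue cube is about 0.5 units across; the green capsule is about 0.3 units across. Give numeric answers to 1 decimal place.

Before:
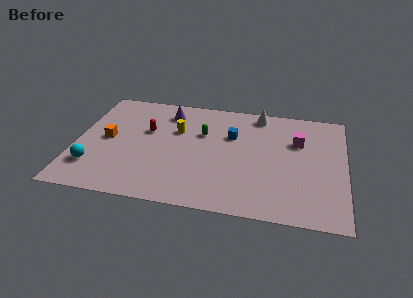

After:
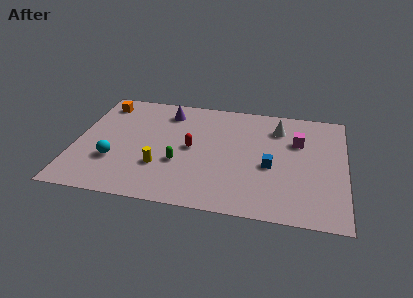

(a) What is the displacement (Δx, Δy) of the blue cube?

(2.2, -2.3)

From the two frames, the blue cube sits at roughly (8.4, 6.4) before and (10.6, 4.1) after.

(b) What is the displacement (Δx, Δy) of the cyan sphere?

(1.1, 0.7)

The cyan sphere started near (1.1, 2.4) and ended near (2.2, 3.1).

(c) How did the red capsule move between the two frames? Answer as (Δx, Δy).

(2.5, -1.1)

From the two frames, the red capsule sits at roughly (3.8, 6.0) before and (6.3, 4.9) after.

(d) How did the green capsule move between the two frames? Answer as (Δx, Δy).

(-1.1, -2.8)

From the two frames, the green capsule sits at roughly (6.8, 6.3) before and (5.7, 3.5) after.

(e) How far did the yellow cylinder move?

3.4

From (5.4, 6.3) to (4.7, 3.0), the yellow cylinder covered √(0.7² + 3.3²) ≈ 3.4 units.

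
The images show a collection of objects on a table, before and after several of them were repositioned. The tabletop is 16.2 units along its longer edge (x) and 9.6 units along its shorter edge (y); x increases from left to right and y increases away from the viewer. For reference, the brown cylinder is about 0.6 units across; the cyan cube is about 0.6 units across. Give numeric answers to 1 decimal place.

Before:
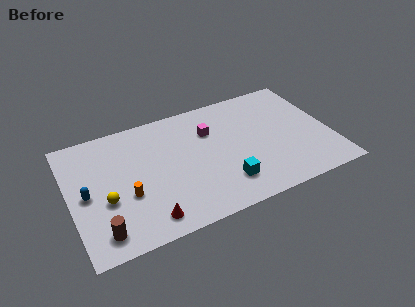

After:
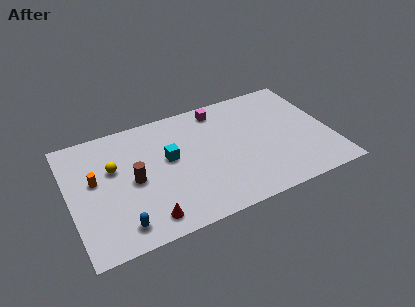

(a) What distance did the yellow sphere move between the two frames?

2.4

The yellow sphere moved from about (2.1, 3.7) to (2.8, 6.0), a distance of √(0.7² + 2.3²) ≈ 2.4.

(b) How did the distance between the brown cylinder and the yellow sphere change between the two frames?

-0.5

The distance was about 2.3 in the first image and 1.8 in the second, so they moved 0.5 units closer together.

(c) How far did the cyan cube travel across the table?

4.5

From (9.3, 2.2) to (6.2, 5.5), the cyan cube covered √(3.1² + 3.3²) ≈ 4.5 units.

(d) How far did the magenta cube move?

1.8

From (8.9, 6.7) to (9.7, 8.3), the magenta cube covered √(0.8² + 1.6²) ≈ 1.8 units.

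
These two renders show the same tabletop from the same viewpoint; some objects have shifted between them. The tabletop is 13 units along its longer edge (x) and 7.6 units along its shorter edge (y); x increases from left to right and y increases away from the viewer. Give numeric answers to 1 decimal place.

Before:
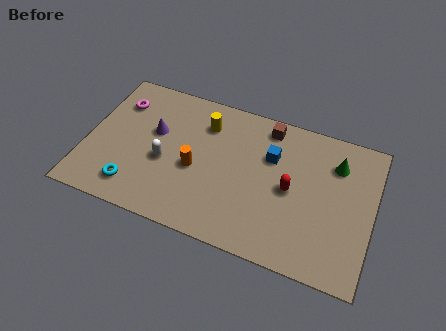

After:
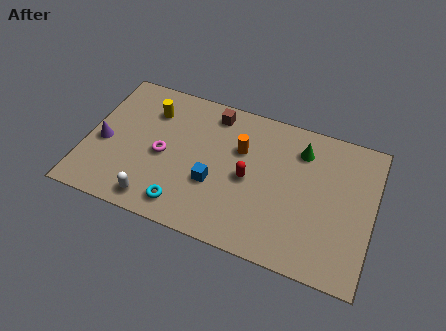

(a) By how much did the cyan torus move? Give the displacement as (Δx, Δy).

(2.3, -0.2)

The cyan torus was at about (2.4, 1.4) and moved to about (4.7, 1.2).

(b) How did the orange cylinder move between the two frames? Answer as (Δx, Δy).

(1.9, 1.7)

The orange cylinder started near (5.0, 3.3) and ended near (6.9, 5.0).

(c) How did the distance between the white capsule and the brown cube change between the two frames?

+0.3

The distance was about 5.6 in the first image and 5.9 in the second, so they moved 0.3 units further apart.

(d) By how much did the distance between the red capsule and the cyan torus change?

-3.7

They were about 7.3 units apart before and 3.6 after — 3.7 units closer together.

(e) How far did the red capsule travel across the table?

1.9

The red capsule was near (9.3, 3.7) before and (7.4, 3.6) after, so it travelled √(1.9² + 0.1²) ≈ 1.9 units.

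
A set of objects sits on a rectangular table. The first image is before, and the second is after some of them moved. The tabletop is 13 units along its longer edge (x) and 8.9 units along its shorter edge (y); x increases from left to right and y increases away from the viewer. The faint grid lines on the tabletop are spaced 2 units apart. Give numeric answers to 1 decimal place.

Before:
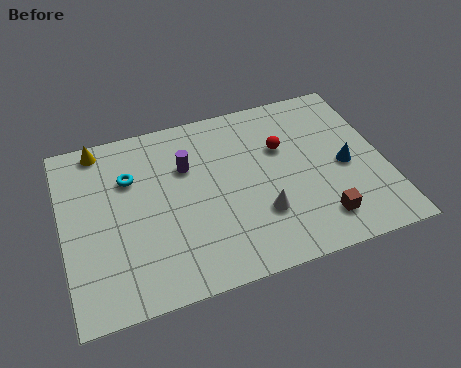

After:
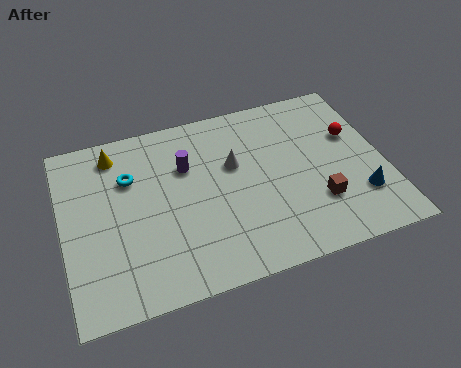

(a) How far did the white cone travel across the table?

2.9

The white cone moved from about (7.8, 2.7) to (7.0, 5.5), a distance of √(0.8² + 2.8²) ≈ 2.9.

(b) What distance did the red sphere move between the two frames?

2.9

The red sphere moved from about (9.0, 5.8) to (11.9, 5.6), a distance of √(2.9² + 0.2²) ≈ 2.9.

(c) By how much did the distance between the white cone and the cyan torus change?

-1.8

Before: roughly 6.0 units apart; after: 4.2. That's 1.8 units closer together.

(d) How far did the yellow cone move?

0.8

From (1.7, 8.0) to (2.3, 7.5), the yellow cone covered √(0.6² + 0.5²) ≈ 0.8 units.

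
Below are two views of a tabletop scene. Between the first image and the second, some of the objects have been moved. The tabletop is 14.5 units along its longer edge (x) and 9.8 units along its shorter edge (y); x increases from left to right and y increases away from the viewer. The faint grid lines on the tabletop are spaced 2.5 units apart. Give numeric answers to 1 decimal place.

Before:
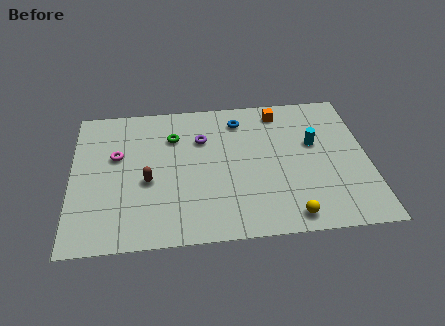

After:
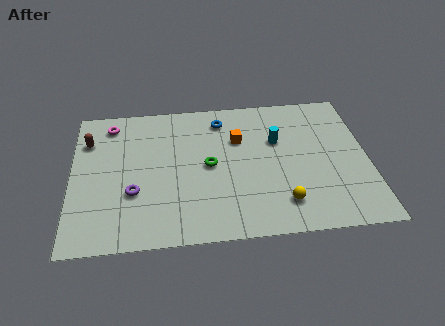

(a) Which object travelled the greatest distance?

the purple torus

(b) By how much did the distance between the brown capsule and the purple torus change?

+0.6

The distance was about 3.8 in the first image and 4.4 in the second, so they moved 0.6 units further apart.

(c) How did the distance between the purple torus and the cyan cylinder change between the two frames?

+2.1

Before: roughly 5.6 units apart; after: 7.7. That's 2.1 units further apart.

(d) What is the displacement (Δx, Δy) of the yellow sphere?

(-0.3, 0.9)

The yellow sphere started near (10.5, 1.1) and ended near (10.2, 2.0).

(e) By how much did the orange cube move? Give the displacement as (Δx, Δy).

(-2.1, -1.8)

The orange cube was at about (10.3, 8.4) and moved to about (8.2, 6.6).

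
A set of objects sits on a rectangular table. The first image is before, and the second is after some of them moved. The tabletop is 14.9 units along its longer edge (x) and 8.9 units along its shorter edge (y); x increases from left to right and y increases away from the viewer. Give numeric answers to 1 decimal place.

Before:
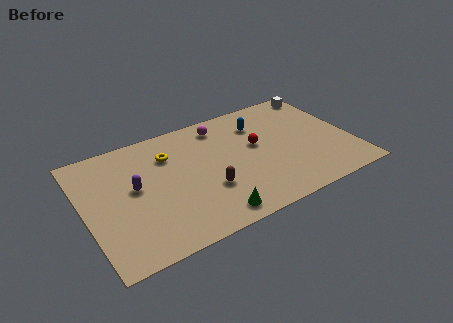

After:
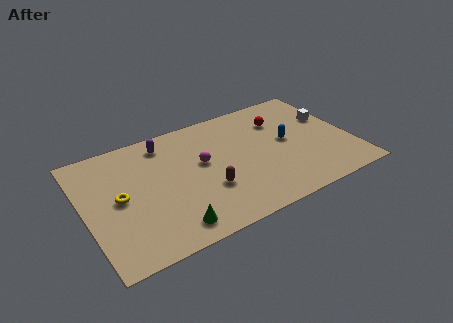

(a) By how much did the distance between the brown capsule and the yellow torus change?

+1.0

The distance was about 3.9 in the first image and 4.9 in the second, so they moved 1.0 units further apart.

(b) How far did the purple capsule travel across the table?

3.3

The purple capsule moved from about (2.8, 4.9) to (4.8, 7.5), a distance of √(2.0² + 2.6²) ≈ 3.3.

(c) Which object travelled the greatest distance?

the yellow torus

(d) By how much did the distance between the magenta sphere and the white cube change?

+1.4

The distance was about 6.0 in the first image and 7.4 in the second, so they moved 1.4 units further apart.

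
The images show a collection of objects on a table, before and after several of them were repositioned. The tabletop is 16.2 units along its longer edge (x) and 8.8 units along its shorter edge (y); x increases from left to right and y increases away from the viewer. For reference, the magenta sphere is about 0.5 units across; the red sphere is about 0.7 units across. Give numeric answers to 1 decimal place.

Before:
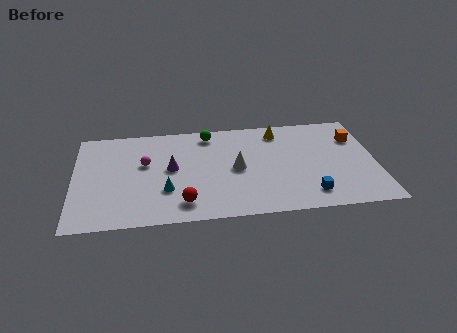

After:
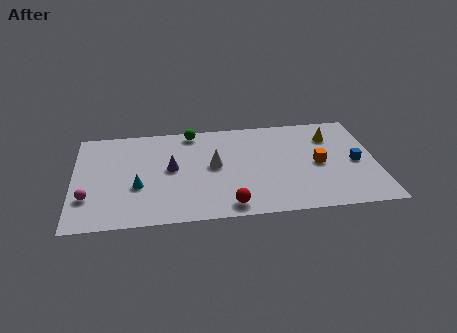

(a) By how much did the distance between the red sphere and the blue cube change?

+0.8

The distance was about 6.7 in the first image and 7.5 in the second, so they moved 0.8 units further apart.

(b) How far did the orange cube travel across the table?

3.0

From (15.2, 6.3) to (13.1, 4.2), the orange cube covered √(2.1² + 2.1²) ≈ 3.0 units.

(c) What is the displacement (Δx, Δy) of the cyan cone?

(-1.5, 0.5)

The cyan cone started near (4.9, 2.8) and ended near (3.4, 3.3).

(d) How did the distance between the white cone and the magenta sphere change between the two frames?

+2.0

Before: roughly 5.0 units apart; after: 7.0. That's 2.0 units further apart.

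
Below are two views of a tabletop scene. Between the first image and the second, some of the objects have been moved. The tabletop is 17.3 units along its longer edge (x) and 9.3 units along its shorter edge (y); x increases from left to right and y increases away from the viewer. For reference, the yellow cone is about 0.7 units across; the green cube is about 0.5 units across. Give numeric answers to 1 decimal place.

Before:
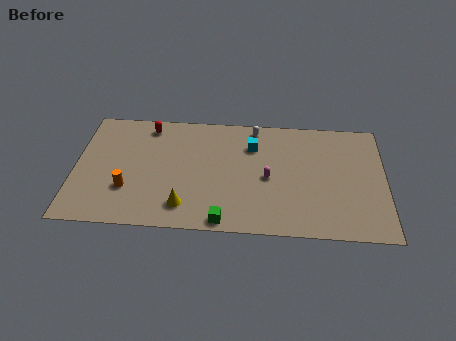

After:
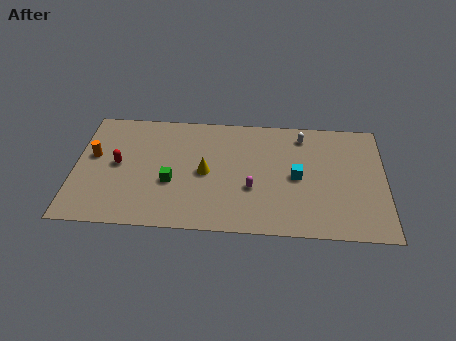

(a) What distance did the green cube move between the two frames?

4.1

The green cube moved from about (8.4, 0.8) to (5.4, 3.6), a distance of √(3.0² + 2.8²) ≈ 4.1.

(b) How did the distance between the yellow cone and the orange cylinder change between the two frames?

+3.0

They were about 3.4 units apart before and 6.4 after — 3.0 units further apart.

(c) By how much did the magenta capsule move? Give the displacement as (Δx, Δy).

(-0.9, -0.9)

The magenta capsule started near (10.8, 4.3) and ended near (9.9, 3.4).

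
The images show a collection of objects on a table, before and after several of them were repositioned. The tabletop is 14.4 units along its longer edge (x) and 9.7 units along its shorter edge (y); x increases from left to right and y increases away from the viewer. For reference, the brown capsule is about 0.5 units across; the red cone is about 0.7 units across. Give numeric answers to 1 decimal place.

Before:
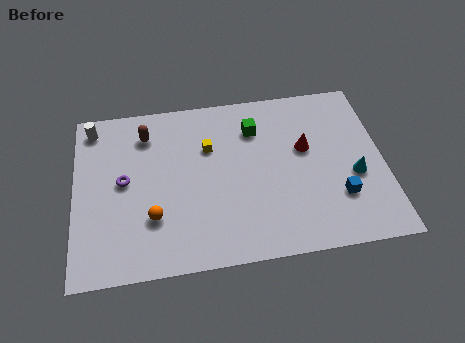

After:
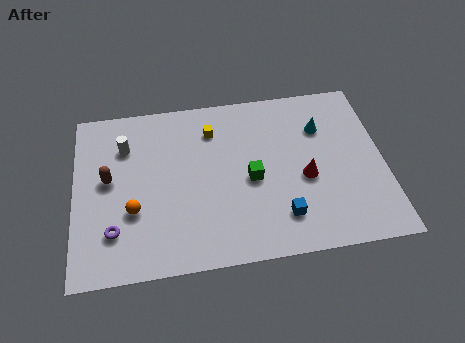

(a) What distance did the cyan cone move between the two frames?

3.3

From (13.0, 3.9) to (11.6, 6.9), the cyan cone covered √(1.4² + 3.0²) ≈ 3.3 units.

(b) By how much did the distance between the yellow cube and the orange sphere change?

+1.1

The distance was about 4.5 in the first image and 5.6 in the second, so they moved 1.1 units further apart.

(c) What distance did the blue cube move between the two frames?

2.8

From (12.2, 2.8) to (9.5, 2.1), the blue cube covered √(2.7² + 0.7²) ≈ 2.8 units.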